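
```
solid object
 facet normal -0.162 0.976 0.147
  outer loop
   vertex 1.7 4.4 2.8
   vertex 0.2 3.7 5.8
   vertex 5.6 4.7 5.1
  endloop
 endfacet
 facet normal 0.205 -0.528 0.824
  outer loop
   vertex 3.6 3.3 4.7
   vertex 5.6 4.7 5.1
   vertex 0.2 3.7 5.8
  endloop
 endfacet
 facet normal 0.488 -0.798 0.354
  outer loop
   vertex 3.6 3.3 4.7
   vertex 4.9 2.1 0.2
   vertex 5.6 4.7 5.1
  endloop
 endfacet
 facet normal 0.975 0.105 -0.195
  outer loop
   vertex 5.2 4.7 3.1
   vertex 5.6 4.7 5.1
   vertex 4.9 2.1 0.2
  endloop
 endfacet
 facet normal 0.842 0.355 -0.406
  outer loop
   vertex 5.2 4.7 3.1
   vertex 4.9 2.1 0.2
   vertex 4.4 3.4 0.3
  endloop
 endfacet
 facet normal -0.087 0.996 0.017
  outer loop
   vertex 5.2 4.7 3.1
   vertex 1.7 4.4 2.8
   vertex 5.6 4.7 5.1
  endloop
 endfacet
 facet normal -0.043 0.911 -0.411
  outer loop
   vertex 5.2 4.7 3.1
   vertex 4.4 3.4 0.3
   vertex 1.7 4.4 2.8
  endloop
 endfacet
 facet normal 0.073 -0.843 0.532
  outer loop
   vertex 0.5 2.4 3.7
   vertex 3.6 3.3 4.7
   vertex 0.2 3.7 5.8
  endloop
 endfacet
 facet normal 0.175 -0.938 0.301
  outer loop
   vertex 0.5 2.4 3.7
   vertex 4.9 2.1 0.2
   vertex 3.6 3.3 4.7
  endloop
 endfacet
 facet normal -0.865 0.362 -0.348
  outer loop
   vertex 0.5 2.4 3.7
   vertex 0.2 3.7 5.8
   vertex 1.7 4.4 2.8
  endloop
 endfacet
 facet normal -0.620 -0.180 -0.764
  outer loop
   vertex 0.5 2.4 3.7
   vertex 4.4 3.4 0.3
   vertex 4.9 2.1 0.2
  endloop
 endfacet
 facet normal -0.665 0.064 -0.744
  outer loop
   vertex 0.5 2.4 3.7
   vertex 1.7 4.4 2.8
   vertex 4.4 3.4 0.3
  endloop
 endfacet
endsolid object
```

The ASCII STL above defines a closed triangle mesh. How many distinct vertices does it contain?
8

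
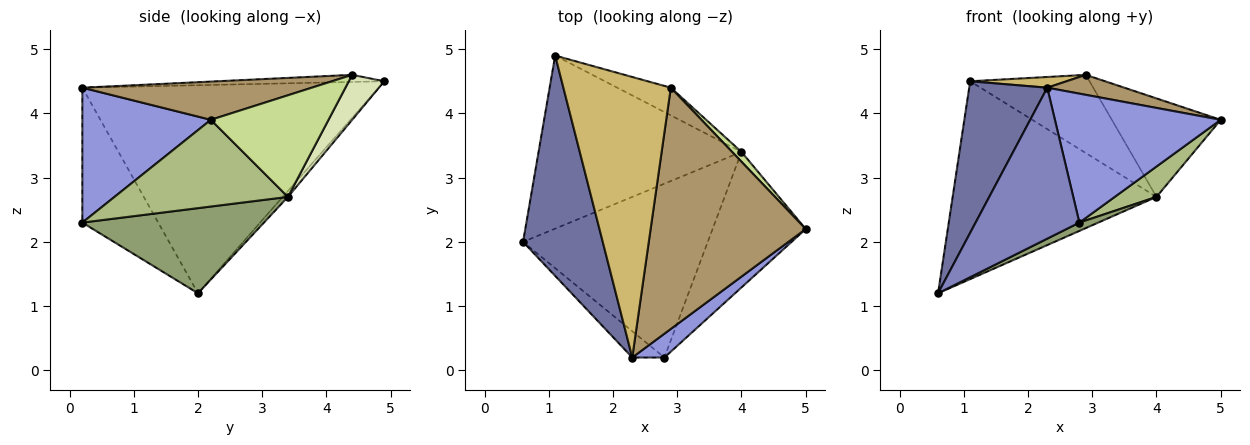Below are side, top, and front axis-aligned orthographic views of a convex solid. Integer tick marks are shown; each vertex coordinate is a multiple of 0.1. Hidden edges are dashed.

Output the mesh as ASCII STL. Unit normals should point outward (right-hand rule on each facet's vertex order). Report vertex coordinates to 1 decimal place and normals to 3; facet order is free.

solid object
 facet normal -0.907 -0.239 0.347
  outer loop
   vertex 2.3 0.2 4.4
   vertex 1.1 4.9 4.5
   vertex 0.6 2.0 1.2
  endloop
 endfacet
 facet normal -0.584 -0.799 -0.139
  outer loop
   vertex 2.3 0.2 4.4
   vertex 0.6 2.0 1.2
   vertex 2.8 0.2 2.3
  endloop
 endfacet
 facet normal 0.606 -0.782 0.144
  outer loop
   vertex 2.3 0.2 4.4
   vertex 2.8 0.2 2.3
   vertex 5.0 2.2 3.9
  endloop
 endfacet
 facet normal -0.019 0.752 -0.658
  outer loop
   vertex 4.0 3.4 2.7
   vertex 0.6 2.0 1.2
   vertex 1.1 4.9 4.5
  endloop
 endfacet
 facet normal 0.418 -0.043 -0.907
  outer loop
   vertex 4.0 3.4 2.7
   vertex 2.8 0.2 2.3
   vertex 0.6 2.0 1.2
  endloop
 endfacet
 facet normal 0.672 -0.162 -0.722
  outer loop
   vertex 4.0 3.4 2.7
   vertex 5.0 2.2 3.9
   vertex 2.8 0.2 2.3
  endloop
 endfacet
 facet normal 0.732 0.678 0.067
  outer loop
   vertex 2.9 4.4 4.6
   vertex 5.0 2.2 3.9
   vertex 4.0 3.4 2.7
  endloop
 endfacet
 facet normal 0.270 0.908 -0.321
  outer loop
   vertex 2.9 4.4 4.6
   vertex 4.0 3.4 2.7
   vertex 1.1 4.9 4.5
  endloop
 endfacet
 facet normal 0.239 -0.080 0.968
  outer loop
   vertex 2.9 4.4 4.6
   vertex 2.3 0.2 4.4
   vertex 5.0 2.2 3.9
  endloop
 endfacet
 facet normal -0.066 -0.038 0.997
  outer loop
   vertex 2.9 4.4 4.6
   vertex 1.1 4.9 4.5
   vertex 2.3 0.2 4.4
  endloop
 endfacet
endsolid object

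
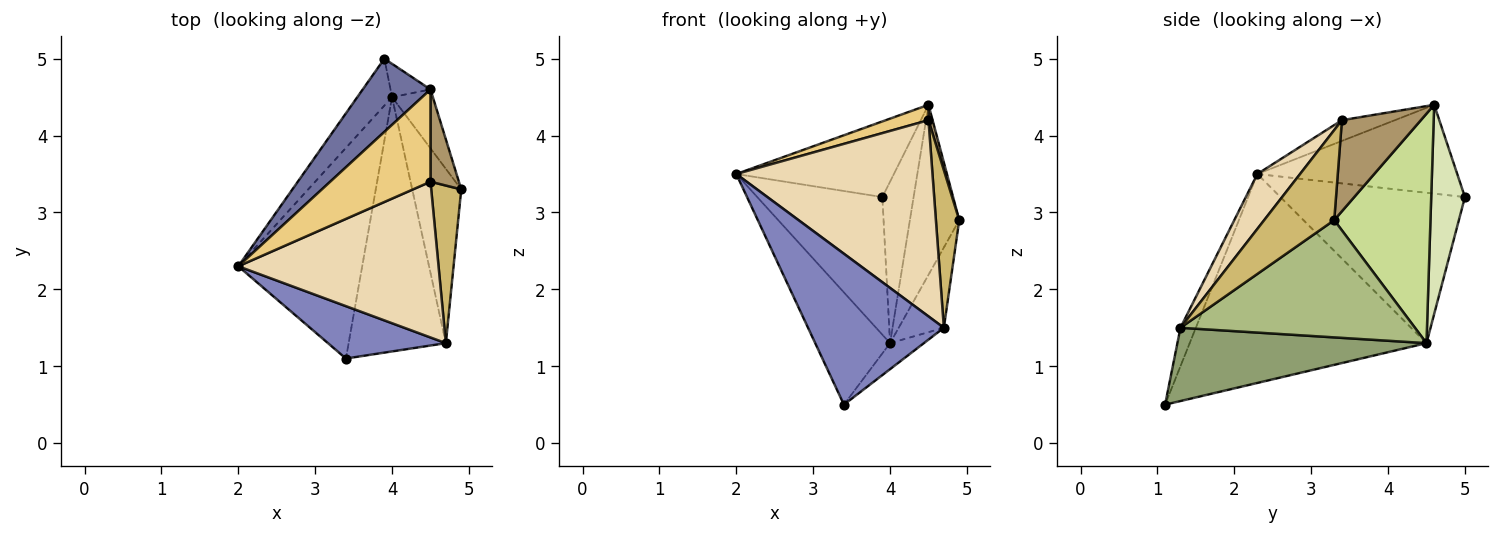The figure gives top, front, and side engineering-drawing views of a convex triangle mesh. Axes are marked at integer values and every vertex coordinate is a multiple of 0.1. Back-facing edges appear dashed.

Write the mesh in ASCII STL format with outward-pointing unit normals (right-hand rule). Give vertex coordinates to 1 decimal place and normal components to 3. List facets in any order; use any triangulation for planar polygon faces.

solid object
 facet normal -0.674 0.531 0.514
  outer loop
   vertex 4.5 4.6 4.4
   vertex 3.9 5.0 3.2
   vertex 2.0 2.3 3.5
  endloop
 endfacet
 facet normal -0.106 -0.939 0.326
  outer loop
   vertex 4.7 1.3 1.5
   vertex 2.0 2.3 3.5
   vertex 3.4 1.1 0.5
  endloop
 endfacet
 facet normal -0.813 0.551 -0.188
  outer loop
   vertex 4.0 4.5 1.3
   vertex 2.0 2.3 3.5
   vertex 3.9 5.0 3.2
  endloop
 endfacet
 facet normal -0.830 0.262 -0.492
  outer loop
   vertex 4.0 4.5 1.3
   vertex 3.4 1.1 0.5
   vertex 2.0 2.3 3.5
  endloop
 endfacet
 facet normal 0.600 0.081 -0.796
  outer loop
   vertex 4.0 4.5 1.3
   vertex 4.7 1.3 1.5
   vertex 3.4 1.1 0.5
  endloop
 endfacet
 facet normal 0.908 0.175 -0.380
  outer loop
   vertex 4.0 4.5 1.3
   vertex 4.9 3.3 2.9
   vertex 4.7 1.3 1.5
  endloop
 endfacet
 facet normal 0.879 0.451 -0.156
  outer loop
   vertex 4.0 4.5 1.3
   vertex 4.5 4.6 4.4
   vertex 4.9 3.3 2.9
  endloop
 endfacet
 facet normal 0.726 0.673 -0.139
  outer loop
   vertex 4.0 4.5 1.3
   vertex 3.9 5.0 3.2
   vertex 4.5 4.6 4.4
  endloop
 endfacet
 facet normal 0.954 -0.050 0.297
  outer loop
   vertex 4.5 3.4 4.2
   vertex 4.9 3.3 2.9
   vertex 4.5 4.6 4.4
  endloop
 endfacet
 facet normal 0.905 -0.302 0.302
  outer loop
   vertex 4.5 3.4 4.2
   vertex 4.7 1.3 1.5
   vertex 4.9 3.3 2.9
  endloop
 endfacet
 facet normal -0.200 -0.161 0.967
  outer loop
   vertex 4.5 3.4 4.2
   vertex 4.5 4.6 4.4
   vertex 2.0 2.3 3.5
  endloop
 endfacet
 facet normal 0.168 -0.772 0.613
  outer loop
   vertex 4.5 3.4 4.2
   vertex 2.0 2.3 3.5
   vertex 4.7 1.3 1.5
  endloop
 endfacet
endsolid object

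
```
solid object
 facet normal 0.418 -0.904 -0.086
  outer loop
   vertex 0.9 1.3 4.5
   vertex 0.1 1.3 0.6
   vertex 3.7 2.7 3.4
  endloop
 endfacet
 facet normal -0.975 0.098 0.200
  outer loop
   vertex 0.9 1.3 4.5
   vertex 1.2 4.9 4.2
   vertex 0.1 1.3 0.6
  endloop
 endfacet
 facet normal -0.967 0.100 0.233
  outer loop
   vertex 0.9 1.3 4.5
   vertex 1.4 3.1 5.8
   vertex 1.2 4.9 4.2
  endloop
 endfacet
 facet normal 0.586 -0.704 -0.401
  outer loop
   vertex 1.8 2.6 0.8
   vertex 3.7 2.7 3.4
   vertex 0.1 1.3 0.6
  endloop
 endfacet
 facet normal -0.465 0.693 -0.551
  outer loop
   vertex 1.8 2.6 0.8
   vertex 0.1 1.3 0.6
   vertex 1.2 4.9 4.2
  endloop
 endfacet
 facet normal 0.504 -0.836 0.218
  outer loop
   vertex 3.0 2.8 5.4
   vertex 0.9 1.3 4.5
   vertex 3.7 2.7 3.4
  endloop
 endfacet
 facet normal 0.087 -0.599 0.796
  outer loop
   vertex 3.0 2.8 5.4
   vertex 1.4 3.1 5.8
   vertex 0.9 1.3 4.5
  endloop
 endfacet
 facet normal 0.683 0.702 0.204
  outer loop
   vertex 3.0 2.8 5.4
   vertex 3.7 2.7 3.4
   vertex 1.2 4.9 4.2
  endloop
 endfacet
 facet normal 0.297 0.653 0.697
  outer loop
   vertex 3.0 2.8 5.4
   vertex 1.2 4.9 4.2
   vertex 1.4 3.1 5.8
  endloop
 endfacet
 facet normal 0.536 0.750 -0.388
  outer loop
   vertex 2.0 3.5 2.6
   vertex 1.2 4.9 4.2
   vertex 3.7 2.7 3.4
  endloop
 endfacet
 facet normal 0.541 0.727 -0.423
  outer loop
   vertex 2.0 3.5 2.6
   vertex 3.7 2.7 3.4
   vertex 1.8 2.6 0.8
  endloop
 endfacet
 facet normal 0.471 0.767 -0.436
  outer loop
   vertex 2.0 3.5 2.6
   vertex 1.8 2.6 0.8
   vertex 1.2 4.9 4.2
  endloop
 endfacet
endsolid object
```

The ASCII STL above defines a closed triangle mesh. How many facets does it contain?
12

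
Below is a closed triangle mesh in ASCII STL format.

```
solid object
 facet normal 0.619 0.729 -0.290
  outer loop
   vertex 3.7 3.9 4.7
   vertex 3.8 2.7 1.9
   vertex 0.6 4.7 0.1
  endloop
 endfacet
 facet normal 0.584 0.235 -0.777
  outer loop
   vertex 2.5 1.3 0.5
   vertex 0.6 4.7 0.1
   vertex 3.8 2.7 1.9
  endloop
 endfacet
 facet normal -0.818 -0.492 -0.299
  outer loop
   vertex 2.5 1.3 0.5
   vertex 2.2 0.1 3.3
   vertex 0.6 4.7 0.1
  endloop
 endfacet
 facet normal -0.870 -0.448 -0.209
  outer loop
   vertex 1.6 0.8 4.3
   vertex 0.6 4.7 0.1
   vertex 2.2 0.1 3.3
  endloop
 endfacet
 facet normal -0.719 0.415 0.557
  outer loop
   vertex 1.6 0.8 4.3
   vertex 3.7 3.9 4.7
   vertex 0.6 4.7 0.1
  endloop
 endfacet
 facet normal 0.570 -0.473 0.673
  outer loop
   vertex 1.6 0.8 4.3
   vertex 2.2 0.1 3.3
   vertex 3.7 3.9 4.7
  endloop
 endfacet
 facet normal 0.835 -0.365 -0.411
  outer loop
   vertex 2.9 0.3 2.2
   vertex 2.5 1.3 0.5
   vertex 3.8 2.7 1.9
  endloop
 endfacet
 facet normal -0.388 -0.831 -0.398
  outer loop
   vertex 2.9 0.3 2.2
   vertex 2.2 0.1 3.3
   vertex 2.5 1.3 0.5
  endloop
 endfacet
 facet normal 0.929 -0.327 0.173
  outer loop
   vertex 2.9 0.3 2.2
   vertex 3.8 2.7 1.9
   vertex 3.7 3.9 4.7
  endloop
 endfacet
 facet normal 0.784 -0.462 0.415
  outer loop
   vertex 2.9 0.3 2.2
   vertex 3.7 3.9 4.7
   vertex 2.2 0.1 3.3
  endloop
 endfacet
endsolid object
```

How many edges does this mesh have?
15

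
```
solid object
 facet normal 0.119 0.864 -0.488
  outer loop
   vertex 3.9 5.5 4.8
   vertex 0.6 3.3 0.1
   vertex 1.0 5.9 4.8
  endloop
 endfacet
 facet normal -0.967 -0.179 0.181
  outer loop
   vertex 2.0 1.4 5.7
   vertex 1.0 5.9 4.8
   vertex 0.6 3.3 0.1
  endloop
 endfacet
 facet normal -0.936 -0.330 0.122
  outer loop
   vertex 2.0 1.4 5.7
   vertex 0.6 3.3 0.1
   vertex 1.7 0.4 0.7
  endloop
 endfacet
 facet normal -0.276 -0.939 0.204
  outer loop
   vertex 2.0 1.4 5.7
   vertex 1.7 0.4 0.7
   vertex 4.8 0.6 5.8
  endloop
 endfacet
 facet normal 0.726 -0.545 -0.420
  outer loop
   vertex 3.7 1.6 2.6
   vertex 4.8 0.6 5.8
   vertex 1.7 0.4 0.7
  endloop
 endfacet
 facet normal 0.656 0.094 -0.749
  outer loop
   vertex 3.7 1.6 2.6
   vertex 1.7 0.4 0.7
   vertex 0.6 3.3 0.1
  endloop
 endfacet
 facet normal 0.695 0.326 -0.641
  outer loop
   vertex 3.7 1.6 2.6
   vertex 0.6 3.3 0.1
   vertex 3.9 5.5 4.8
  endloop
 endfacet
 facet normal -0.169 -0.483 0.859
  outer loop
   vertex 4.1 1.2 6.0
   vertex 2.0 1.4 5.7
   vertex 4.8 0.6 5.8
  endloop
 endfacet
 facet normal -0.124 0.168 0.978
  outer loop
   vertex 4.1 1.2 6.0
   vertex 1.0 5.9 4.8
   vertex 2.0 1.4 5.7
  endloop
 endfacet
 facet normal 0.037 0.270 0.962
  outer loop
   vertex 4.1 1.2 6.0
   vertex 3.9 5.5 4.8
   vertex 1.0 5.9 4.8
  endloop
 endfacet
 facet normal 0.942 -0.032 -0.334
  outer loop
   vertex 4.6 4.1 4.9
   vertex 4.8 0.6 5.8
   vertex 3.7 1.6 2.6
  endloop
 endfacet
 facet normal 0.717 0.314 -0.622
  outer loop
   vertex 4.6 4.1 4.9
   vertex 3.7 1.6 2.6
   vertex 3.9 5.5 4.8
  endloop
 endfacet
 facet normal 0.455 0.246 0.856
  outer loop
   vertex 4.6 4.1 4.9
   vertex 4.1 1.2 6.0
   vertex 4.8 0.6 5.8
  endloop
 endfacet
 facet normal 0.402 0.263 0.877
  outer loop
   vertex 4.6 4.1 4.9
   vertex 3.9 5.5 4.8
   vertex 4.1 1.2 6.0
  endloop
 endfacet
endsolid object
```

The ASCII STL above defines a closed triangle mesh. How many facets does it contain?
14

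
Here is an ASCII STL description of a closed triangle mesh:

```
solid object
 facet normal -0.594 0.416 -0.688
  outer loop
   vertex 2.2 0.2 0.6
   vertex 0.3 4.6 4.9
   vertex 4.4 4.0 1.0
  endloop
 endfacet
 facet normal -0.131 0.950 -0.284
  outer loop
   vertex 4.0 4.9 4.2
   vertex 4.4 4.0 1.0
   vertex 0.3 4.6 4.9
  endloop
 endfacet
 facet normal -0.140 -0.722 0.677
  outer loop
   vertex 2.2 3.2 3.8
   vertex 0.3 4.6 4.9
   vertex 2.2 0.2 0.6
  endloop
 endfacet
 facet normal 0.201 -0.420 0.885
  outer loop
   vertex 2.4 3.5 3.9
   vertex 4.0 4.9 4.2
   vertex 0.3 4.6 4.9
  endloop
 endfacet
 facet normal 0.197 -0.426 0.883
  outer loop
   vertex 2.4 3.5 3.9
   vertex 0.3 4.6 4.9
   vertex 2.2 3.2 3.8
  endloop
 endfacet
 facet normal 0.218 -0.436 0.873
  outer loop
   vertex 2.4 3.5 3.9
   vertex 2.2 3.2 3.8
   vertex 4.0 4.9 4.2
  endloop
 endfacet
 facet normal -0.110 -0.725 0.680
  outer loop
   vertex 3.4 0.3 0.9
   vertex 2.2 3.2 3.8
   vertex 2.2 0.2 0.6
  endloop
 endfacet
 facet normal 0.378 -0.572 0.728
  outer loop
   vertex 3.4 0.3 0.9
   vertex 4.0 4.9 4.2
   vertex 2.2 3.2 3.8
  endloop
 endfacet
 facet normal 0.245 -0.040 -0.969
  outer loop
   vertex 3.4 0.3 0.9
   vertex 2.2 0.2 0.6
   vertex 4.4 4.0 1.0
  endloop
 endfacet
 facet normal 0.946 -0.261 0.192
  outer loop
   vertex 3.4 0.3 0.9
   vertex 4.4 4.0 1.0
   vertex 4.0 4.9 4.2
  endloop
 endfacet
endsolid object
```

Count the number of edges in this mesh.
15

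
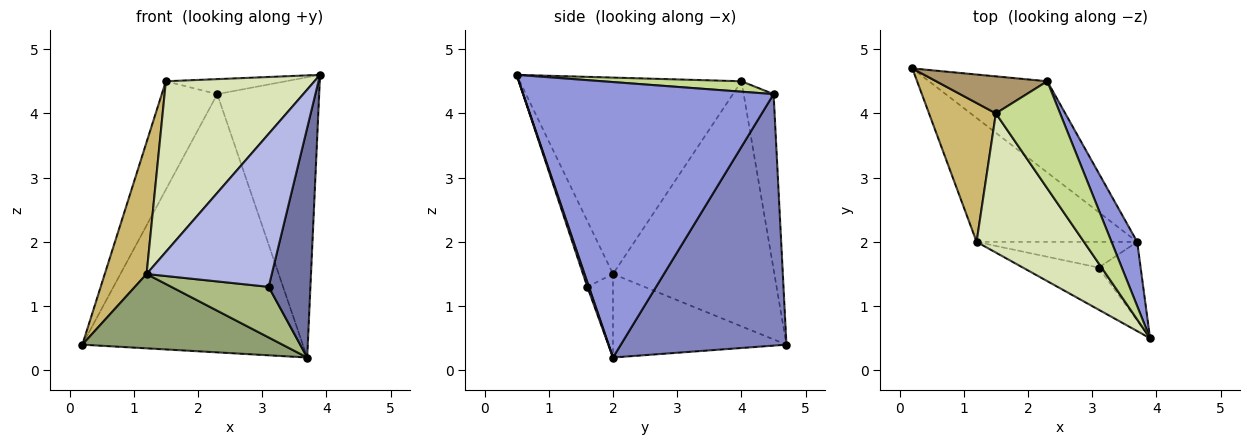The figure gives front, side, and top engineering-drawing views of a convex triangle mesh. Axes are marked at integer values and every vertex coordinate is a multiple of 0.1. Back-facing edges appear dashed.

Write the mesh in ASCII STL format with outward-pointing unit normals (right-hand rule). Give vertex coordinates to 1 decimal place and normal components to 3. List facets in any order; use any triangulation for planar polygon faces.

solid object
 facet normal 0.036 -0.945 -0.324
  outer loop
   vertex 3.1 1.6 1.3
   vertex 3.7 2.0 0.2
   vertex 3.9 0.5 4.6
  endloop
 endfacet
 facet normal 0.578 0.769 -0.272
  outer loop
   vertex 2.3 4.5 4.3
   vertex 3.7 2.0 0.2
   vertex 0.2 4.7 0.4
  endloop
 endfacet
 facet normal 0.923 0.376 0.086
  outer loop
   vertex 2.3 4.5 4.3
   vertex 3.9 0.5 4.6
   vertex 3.7 2.0 0.2
  endloop
 endfacet
 facet normal -0.225 -0.939 -0.259
  outer loop
   vertex 1.2 2.0 1.5
   vertex 3.1 1.6 1.3
   vertex 3.9 0.5 4.6
  endloop
 endfacet
 facet normal -0.407 -0.470 -0.783
  outer loop
   vertex 1.2 2.0 1.5
   vertex 0.2 4.7 0.4
   vertex 3.7 2.0 0.2
  endloop
 endfacet
 facet normal -0.229 -0.868 -0.441
  outer loop
   vertex 1.2 2.0 1.5
   vertex 3.7 2.0 0.2
   vertex 3.1 1.6 1.3
  endloop
 endfacet
 facet normal 0.159 0.137 0.978
  outer loop
   vertex 1.5 4.0 4.5
   vertex 3.9 0.5 4.6
   vertex 2.3 4.5 4.3
  endloop
 endfacet
 facet normal -0.756 -0.507 0.414
  outer loop
   vertex 1.5 4.0 4.5
   vertex 1.2 2.0 1.5
   vertex 3.9 0.5 4.6
  endloop
 endfacet
 facet normal -0.455 0.843 0.288
  outer loop
   vertex 1.5 4.0 4.5
   vertex 2.3 4.5 4.3
   vertex 0.2 4.7 0.4
  endloop
 endfacet
 facet normal -0.936 -0.243 0.255
  outer loop
   vertex 1.5 4.0 4.5
   vertex 0.2 4.7 0.4
   vertex 1.2 2.0 1.5
  endloop
 endfacet
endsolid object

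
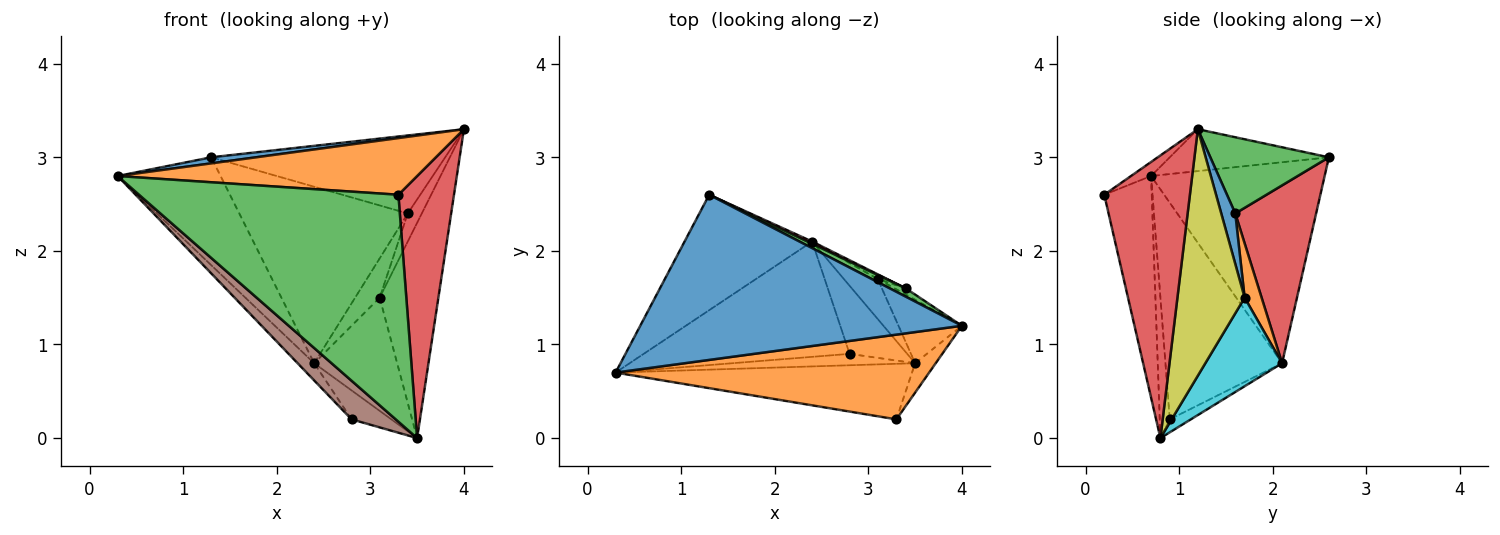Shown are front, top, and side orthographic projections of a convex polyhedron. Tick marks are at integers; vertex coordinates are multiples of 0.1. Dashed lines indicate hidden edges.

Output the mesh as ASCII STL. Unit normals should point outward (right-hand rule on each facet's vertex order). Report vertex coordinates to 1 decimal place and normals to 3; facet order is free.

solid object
 facet normal -0.129 -0.036 0.991
  outer loop
   vertex 1.3 2.6 3.0
   vertex 0.3 0.7 2.8
   vertex 4.0 1.2 3.3
  endloop
 endfacet
 facet normal -0.037 -0.555 0.831
  outer loop
   vertex 3.3 0.2 2.6
   vertex 4.0 1.2 3.3
   vertex 0.3 0.7 2.8
  endloop
 endfacet
 facet normal -0.175 -0.956 -0.234
  outer loop
   vertex 3.3 0.2 2.6
   vertex 0.3 0.7 2.8
   vertex 3.5 0.8 0.0
  endloop
 endfacet
 facet normal 0.837 -0.543 -0.061
  outer loop
   vertex 3.3 0.2 2.6
   vertex 3.5 0.8 0.0
   vertex 4.0 1.2 3.3
  endloop
 endfacet
 facet normal -0.755 0.448 -0.479
  outer loop
   vertex 2.4 2.1 0.8
   vertex 0.3 0.7 2.8
   vertex 1.3 2.6 3.0
  endloop
 endfacet
 facet normal -0.213 -0.937 -0.277
  outer loop
   vertex 2.8 0.9 0.2
   vertex 3.5 0.8 0.0
   vertex 0.3 0.7 2.8
  endloop
 endfacet
 facet normal -0.721 0.102 -0.685
  outer loop
   vertex 2.8 0.9 0.2
   vertex 0.3 0.7 2.8
   vertex 2.4 2.1 0.8
  endloop
 endfacet
 facet normal -0.203 0.383 -0.901
  outer loop
   vertex 2.8 0.9 0.2
   vertex 2.4 2.1 0.8
   vertex 3.5 0.8 0.0
  endloop
 endfacet
 facet normal 0.739 0.646 -0.190
  outer loop
   vertex 3.1 1.7 1.5
   vertex 4.0 1.2 3.3
   vertex 3.5 0.8 0.0
  endloop
 endfacet
 facet normal 0.657 0.711 -0.251
  outer loop
   vertex 3.1 1.7 1.5
   vertex 3.5 0.8 0.0
   vertex 2.4 2.1 0.8
  endloop
 endfacet
 facet normal 0.699 0.699 -0.155
  outer loop
   vertex 3.4 1.6 2.4
   vertex 4.0 1.2 3.3
   vertex 3.1 1.7 1.5
  endloop
 endfacet
 facet normal 0.565 0.819 -0.097
  outer loop
   vertex 3.4 1.6 2.4
   vertex 3.1 1.7 1.5
   vertex 2.4 2.1 0.8
  endloop
 endfacet
 facet normal 0.450 0.888 0.095
  outer loop
   vertex 3.4 1.6 2.4
   vertex 1.3 2.6 3.0
   vertex 4.0 1.2 3.3
  endloop
 endfacet
 facet normal 0.433 0.902 0.011
  outer loop
   vertex 3.4 1.6 2.4
   vertex 2.4 2.1 0.8
   vertex 1.3 2.6 3.0
  endloop
 endfacet
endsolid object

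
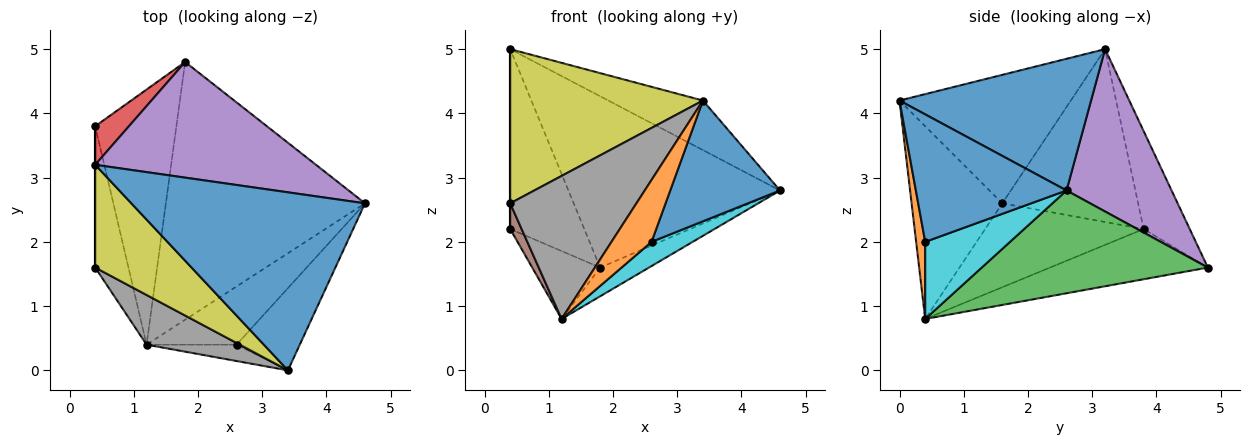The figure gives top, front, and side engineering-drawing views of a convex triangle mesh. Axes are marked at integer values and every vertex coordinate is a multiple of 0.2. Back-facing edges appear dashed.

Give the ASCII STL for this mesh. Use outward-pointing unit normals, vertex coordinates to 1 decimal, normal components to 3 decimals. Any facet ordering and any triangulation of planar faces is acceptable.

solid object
 facet normal 0.477 0.236 0.847
  outer loop
   vertex 3.4 0.0 4.2
   vertex 4.6 2.6 2.8
   vertex 0.4 3.2 5.0
  endloop
 endfacet
 facet normal -0.513 0.221 -0.829
  outer loop
   vertex 1.8 4.8 1.6
   vertex 1.2 0.4 0.8
   vertex 0.4 3.8 2.2
  endloop
 endfacet
 facet normal 0.456 0.099 -0.884
  outer loop
   vertex 1.8 4.8 1.6
   vertex 4.6 2.6 2.8
   vertex 1.2 0.4 0.8
  endloop
 endfacet
 facet normal -0.520 0.835 0.179
  outer loop
   vertex 1.8 4.8 1.6
   vertex 0.4 3.8 2.2
   vertex 0.4 3.2 5.0
  endloop
 endfacet
 facet normal 0.381 0.766 0.517
  outer loop
   vertex 1.8 4.8 1.6
   vertex 0.4 3.2 5.0
   vertex 4.6 2.6 2.8
  endloop
 endfacet
 facet normal -0.928 -0.067 -0.368
  outer loop
   vertex 0.4 1.6 2.6
   vertex 0.4 3.8 2.2
   vertex 1.2 0.4 0.8
  endloop
 endfacet
 facet normal -1.000 0.000 0.000
  outer loop
   vertex 0.4 1.6 2.6
   vertex 0.4 3.2 5.0
   vertex 0.4 3.8 2.2
  endloop
 endfacet
 facet normal -0.562 -0.782 0.271
  outer loop
   vertex 0.4 1.6 2.6
   vertex 1.2 0.4 0.8
   vertex 3.4 0.0 4.2
  endloop
 endfacet
 facet normal -0.595 -0.669 0.446
  outer loop
   vertex 0.4 1.6 2.6
   vertex 3.4 0.0 4.2
   vertex 0.4 3.2 5.0
  endloop
 endfacet
 facet normal 0.621 -0.301 -0.724
  outer loop
   vertex 2.6 0.4 2.0
   vertex 1.2 0.4 0.8
   vertex 4.6 2.6 2.8
  endloop
 endfacet
 facet normal 0.750 -0.547 -0.372
  outer loop
   vertex 2.6 0.4 2.0
   vertex 4.6 2.6 2.8
   vertex 3.4 0.0 4.2
  endloop
 endfacet
 facet normal 0.214 -0.944 -0.249
  outer loop
   vertex 2.6 0.4 2.0
   vertex 3.4 0.0 4.2
   vertex 1.2 0.4 0.8
  endloop
 endfacet
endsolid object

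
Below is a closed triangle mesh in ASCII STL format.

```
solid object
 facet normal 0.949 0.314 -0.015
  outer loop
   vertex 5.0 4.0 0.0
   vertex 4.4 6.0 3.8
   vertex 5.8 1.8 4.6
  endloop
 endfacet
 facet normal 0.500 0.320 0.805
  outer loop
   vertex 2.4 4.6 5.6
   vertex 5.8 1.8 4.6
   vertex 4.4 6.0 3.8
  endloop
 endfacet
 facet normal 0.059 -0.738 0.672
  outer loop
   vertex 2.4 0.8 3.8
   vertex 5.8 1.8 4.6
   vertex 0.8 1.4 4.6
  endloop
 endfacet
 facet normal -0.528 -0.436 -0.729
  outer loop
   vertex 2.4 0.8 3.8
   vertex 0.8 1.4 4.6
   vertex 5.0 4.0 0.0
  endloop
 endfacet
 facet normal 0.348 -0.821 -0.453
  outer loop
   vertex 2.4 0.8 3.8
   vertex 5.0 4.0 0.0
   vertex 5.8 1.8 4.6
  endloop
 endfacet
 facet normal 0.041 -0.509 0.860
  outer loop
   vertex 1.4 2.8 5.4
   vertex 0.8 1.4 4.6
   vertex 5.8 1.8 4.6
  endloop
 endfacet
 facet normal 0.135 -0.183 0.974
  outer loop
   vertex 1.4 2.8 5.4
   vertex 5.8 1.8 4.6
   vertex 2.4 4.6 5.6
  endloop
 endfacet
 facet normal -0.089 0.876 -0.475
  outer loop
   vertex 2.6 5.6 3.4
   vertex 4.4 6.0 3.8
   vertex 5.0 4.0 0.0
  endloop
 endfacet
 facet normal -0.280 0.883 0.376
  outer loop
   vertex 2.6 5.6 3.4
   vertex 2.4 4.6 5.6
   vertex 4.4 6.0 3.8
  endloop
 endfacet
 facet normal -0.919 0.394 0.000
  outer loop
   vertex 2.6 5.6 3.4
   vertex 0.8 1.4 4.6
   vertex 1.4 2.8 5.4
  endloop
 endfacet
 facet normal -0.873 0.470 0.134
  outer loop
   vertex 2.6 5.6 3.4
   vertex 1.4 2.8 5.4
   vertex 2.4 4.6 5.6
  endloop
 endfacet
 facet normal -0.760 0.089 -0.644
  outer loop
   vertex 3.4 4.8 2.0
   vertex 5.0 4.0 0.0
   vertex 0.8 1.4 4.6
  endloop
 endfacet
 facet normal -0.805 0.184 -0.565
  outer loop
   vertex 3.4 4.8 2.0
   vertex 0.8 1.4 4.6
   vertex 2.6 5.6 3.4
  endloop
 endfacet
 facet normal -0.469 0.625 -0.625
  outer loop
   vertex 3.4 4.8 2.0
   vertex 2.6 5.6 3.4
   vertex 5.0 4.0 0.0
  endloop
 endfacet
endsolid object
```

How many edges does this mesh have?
21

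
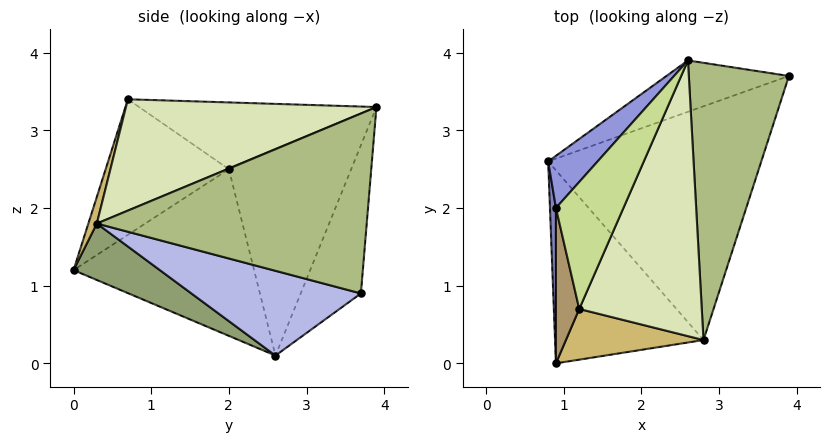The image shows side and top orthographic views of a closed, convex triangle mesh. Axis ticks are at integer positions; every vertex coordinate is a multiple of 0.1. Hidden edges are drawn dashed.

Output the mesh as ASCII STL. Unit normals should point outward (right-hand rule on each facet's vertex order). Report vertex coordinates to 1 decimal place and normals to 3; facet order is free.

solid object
 facet normal -0.273 0.935 -0.226
  outer loop
   vertex 2.6 3.9 3.3
   vertex 3.9 3.7 0.9
   vertex 0.8 2.6 0.1
  endloop
 endfacet
 facet normal -0.999 -0.023 0.036
  outer loop
   vertex 0.9 2.0 2.5
   vertex 0.8 2.6 0.1
   vertex 0.9 0.0 1.2
  endloop
 endfacet
 facet normal -0.770 0.611 0.185
  outer loop
   vertex 0.9 2.0 2.5
   vertex 2.6 3.9 3.3
   vertex 0.8 2.6 0.1
  endloop
 endfacet
 facet normal 0.347 -0.343 -0.873
  outer loop
   vertex 2.8 0.3 1.8
   vertex 0.8 2.6 0.1
   vertex 3.9 3.7 0.9
  endloop
 endfacet
 facet normal 0.332 -0.357 -0.873
  outer loop
   vertex 2.8 0.3 1.8
   vertex 0.9 0.0 1.2
   vertex 0.8 2.6 0.1
  endloop
 endfacet
 facet normal 0.864 -0.152 0.481
  outer loop
   vertex 2.8 0.3 1.8
   vertex 3.9 3.7 0.9
   vertex 2.6 3.9 3.3
  endloop
 endfacet
 facet normal -0.668 0.313 0.675
  outer loop
   vertex 1.2 0.7 3.4
   vertex 2.6 3.9 3.3
   vertex 0.9 2.0 2.5
  endloop
 endfacet
 facet normal 0.649 -0.262 0.714
  outer loop
   vertex 1.2 0.7 3.4
   vertex 2.8 0.3 1.8
   vertex 2.6 3.9 3.3
  endloop
 endfacet
 facet normal -0.980 -0.109 0.168
  outer loop
   vertex 1.2 0.7 3.4
   vertex 0.9 2.0 2.5
   vertex 0.9 0.0 1.2
  endloop
 endfacet
 facet normal 0.057 -0.954 0.296
  outer loop
   vertex 1.2 0.7 3.4
   vertex 0.9 0.0 1.2
   vertex 2.8 0.3 1.8
  endloop
 endfacet
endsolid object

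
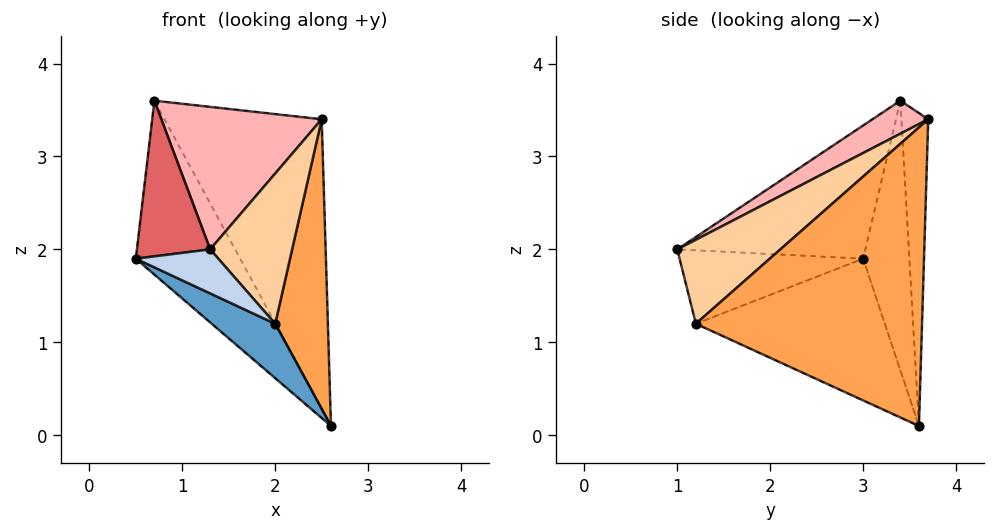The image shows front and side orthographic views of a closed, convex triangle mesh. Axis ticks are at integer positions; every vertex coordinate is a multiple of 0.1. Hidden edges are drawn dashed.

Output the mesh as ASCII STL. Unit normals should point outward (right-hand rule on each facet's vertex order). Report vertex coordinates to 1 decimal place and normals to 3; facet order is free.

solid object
 facet normal -0.603 -0.203 -0.771
  outer loop
   vertex 2.0 1.2 1.2
   vertex 0.5 3.0 1.9
   vertex 2.6 3.6 0.1
  endloop
 endfacet
 facet normal -0.678 -0.305 -0.669
  outer loop
   vertex 2.0 1.2 1.2
   vertex 1.3 1.0 2.0
   vertex 0.5 3.0 1.9
  endloop
 endfacet
 facet normal 0.973 -0.227 0.036
  outer loop
   vertex 2.0 1.2 1.2
   vertex 2.6 3.6 0.1
   vertex 2.5 3.7 3.4
  endloop
 endfacet
 facet normal 0.692 -0.550 0.468
  outer loop
   vertex 2.0 1.2 1.2
   vertex 2.5 3.7 3.4
   vertex 1.3 1.0 2.0
  endloop
 endfacet
 facet normal -0.399 0.902 -0.165
  outer loop
   vertex 0.7 3.4 3.6
   vertex 2.6 3.6 0.1
   vertex 0.5 3.0 1.9
  endloop
 endfacet
 facet normal -0.168 0.985 -0.035
  outer loop
   vertex 0.7 3.4 3.6
   vertex 2.5 3.7 3.4
   vertex 2.6 3.6 0.1
  endloop
 endfacet
 facet normal -0.915 -0.356 0.191
  outer loop
   vertex 0.7 3.4 3.6
   vertex 0.5 3.0 1.9
   vertex 1.3 1.0 2.0
  endloop
 endfacet
 facet normal 0.179 -0.514 0.839
  outer loop
   vertex 0.7 3.4 3.6
   vertex 1.3 1.0 2.0
   vertex 2.5 3.7 3.4
  endloop
 endfacet
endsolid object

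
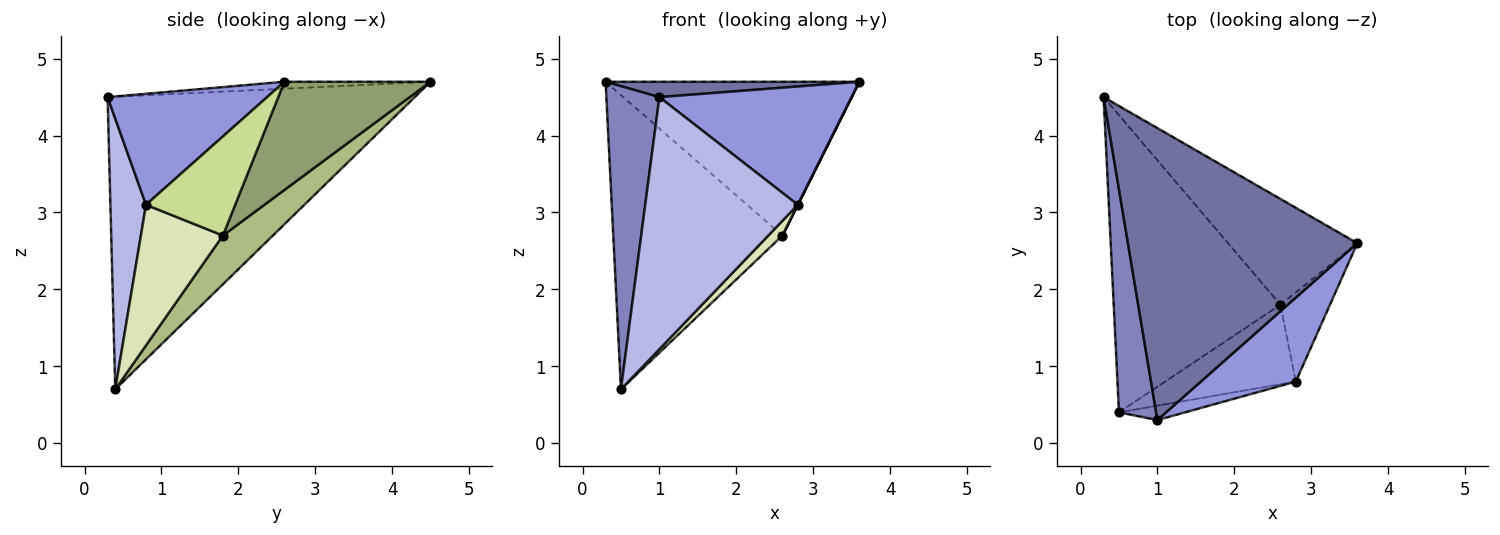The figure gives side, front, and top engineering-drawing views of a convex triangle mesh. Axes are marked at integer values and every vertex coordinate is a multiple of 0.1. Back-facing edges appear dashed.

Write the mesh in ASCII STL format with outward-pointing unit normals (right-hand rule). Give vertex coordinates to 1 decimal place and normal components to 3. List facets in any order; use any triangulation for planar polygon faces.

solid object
 facet normal -0.030 -0.053 0.998
  outer loop
   vertex 1.0 0.3 4.5
   vertex 3.6 2.6 4.7
   vertex 0.3 4.5 4.7
  endloop
 endfacet
 facet normal -0.978 -0.169 0.124
  outer loop
   vertex 1.0 0.3 4.5
   vertex 0.3 4.5 4.7
   vertex 0.5 0.4 0.7
  endloop
 endfacet
 facet normal 0.560 -0.675 0.479
  outer loop
   vertex 2.8 0.8 3.1
   vertex 3.6 2.6 4.7
   vertex 1.0 0.3 4.5
  endloop
 endfacet
 facet normal 0.227 -0.972 -0.055
  outer loop
   vertex 2.8 0.8 3.1
   vertex 1.0 0.3 4.5
   vertex 0.5 0.4 0.7
  endloop
 endfacet
 facet normal 0.429 0.744 -0.512
  outer loop
   vertex 2.6 1.8 2.7
   vertex 0.3 4.5 4.7
   vertex 3.6 2.6 4.7
  endloop
 endfacet
 facet normal 0.204 0.689 -0.696
  outer loop
   vertex 2.6 1.8 2.7
   vertex 0.5 0.4 0.7
   vertex 0.3 4.5 4.7
  endloop
 endfacet
 facet normal 0.894 0.000 -0.447
  outer loop
   vertex 2.6 1.8 2.7
   vertex 3.6 2.6 4.7
   vertex 2.8 0.8 3.1
  endloop
 endfacet
 facet normal 0.727 -0.125 -0.676
  outer loop
   vertex 2.6 1.8 2.7
   vertex 2.8 0.8 3.1
   vertex 0.5 0.4 0.7
  endloop
 endfacet
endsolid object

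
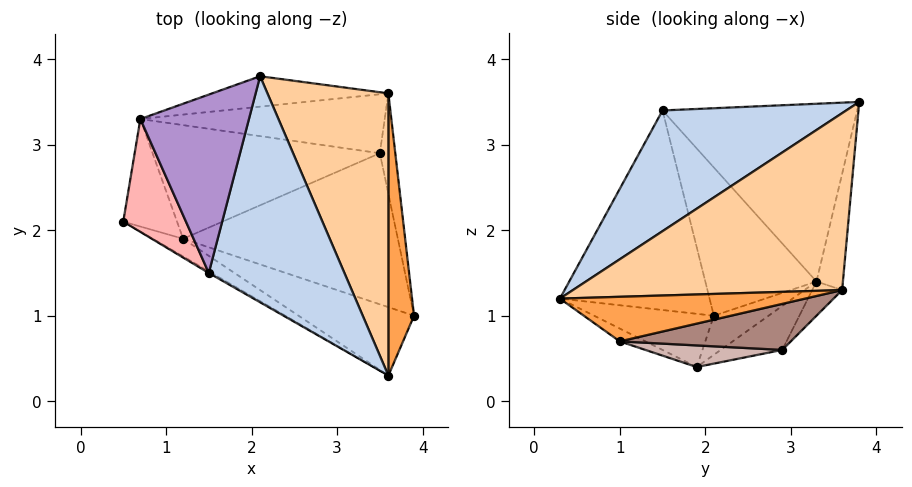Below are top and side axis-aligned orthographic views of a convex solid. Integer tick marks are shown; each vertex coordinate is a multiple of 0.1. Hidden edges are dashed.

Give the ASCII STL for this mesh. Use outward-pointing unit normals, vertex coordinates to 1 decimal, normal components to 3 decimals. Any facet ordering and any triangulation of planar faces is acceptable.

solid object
 facet normal -0.502 -0.865 -0.007
  outer loop
   vertex 1.5 1.5 3.4
   vertex 0.5 2.1 1.0
   vertex 3.6 0.3 1.2
  endloop
 endfacet
 facet normal 0.651 -0.202 0.732
  outer loop
   vertex 1.5 1.5 3.4
   vertex 3.6 0.3 1.2
   vertex 2.1 3.8 3.5
  endloop
 endfacet
 facet normal 0.867 -0.015 0.499
  outer loop
   vertex 3.6 3.6 1.3
   vertex 3.6 0.3 1.2
   vertex 3.9 1.0 0.7
  endloop
 endfacet
 facet normal 0.825 -0.017 0.564
  outer loop
   vertex 3.6 3.6 1.3
   vertex 2.1 3.8 3.5
   vertex 3.6 0.3 1.2
  endloop
 endfacet
 facet normal -0.471 -0.840 -0.269
  outer loop
   vertex 1.2 1.9 0.4
   vertex 3.6 0.3 1.2
   vertex 0.5 2.1 1.0
  endloop
 endfacet
 facet normal -0.092 -0.552 -0.829
  outer loop
   vertex 1.2 1.9 0.4
   vertex 3.9 1.0 0.7
   vertex 3.6 0.3 1.2
  endloop
 endfacet
 facet normal -0.107 0.981 -0.162
  outer loop
   vertex 0.7 3.3 1.4
   vertex 2.1 3.8 3.5
   vertex 3.6 3.6 1.3
  endloop
 endfacet
 facet normal -0.921 0.024 0.390
  outer loop
   vertex 0.7 3.3 1.4
   vertex 0.5 2.1 1.0
   vertex 1.5 1.5 3.4
  endloop
 endfacet
 facet normal -0.837 0.196 0.511
  outer loop
   vertex 0.7 3.3 1.4
   vertex 1.5 1.5 3.4
   vertex 2.1 3.8 3.5
  endloop
 endfacet
 facet normal -0.552 0.345 -0.759
  outer loop
   vertex 0.7 3.3 1.4
   vertex 1.2 1.9 0.4
   vertex 0.5 2.1 1.0
  endloop
 endfacet
 facet normal 0.933 0.180 -0.313
  outer loop
   vertex 3.5 2.9 0.6
   vertex 3.6 3.6 1.3
   vertex 3.9 1.0 0.7
  endloop
 endfacet
 facet normal 0.100 -0.031 -0.994
  outer loop
   vertex 3.5 2.9 0.6
   vertex 3.9 1.0 0.7
   vertex 1.2 1.9 0.4
  endloop
 endfacet
 facet normal -0.098 0.711 -0.697
  outer loop
   vertex 3.5 2.9 0.6
   vertex 0.7 3.3 1.4
   vertex 3.6 3.6 1.3
  endloop
 endfacet
 facet normal -0.161 0.535 -0.829
  outer loop
   vertex 3.5 2.9 0.6
   vertex 1.2 1.9 0.4
   vertex 0.7 3.3 1.4
  endloop
 endfacet
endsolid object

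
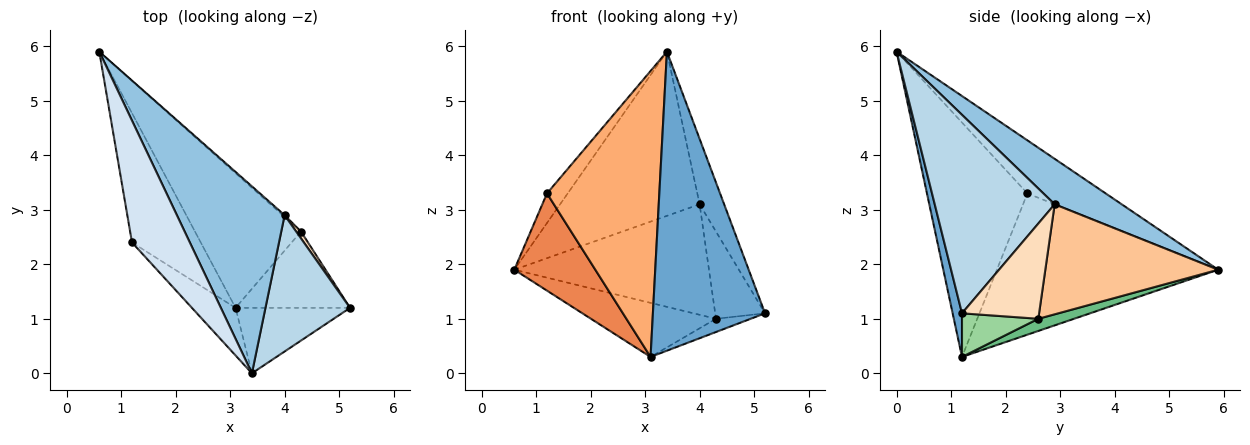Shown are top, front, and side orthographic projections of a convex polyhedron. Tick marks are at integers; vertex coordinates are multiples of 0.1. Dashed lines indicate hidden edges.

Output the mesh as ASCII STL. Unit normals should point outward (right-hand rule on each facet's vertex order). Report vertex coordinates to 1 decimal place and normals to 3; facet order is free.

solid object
 facet normal 0.081 -0.974 -0.213
  outer loop
   vertex 3.1 1.2 0.3
   vertex 5.2 1.2 1.1
   vertex 3.4 0.0 5.9
  endloop
 endfacet
 facet normal 0.302 0.629 0.716
  outer loop
   vertex 4.0 2.9 3.1
   vertex 0.6 5.9 1.9
   vertex 3.4 0.0 5.9
  endloop
 endfacet
 facet normal 0.904 0.185 0.385
  outer loop
   vertex 4.0 2.9 3.1
   vertex 3.4 0.0 5.9
   vertex 5.2 1.2 1.1
  endloop
 endfacet
 facet normal -0.665 0.176 0.726
  outer loop
   vertex 1.2 2.4 3.3
   vertex 3.4 0.0 5.9
   vertex 0.6 5.9 1.9
  endloop
 endfacet
 facet normal -0.854 -0.313 -0.416
  outer loop
   vertex 1.2 2.4 3.3
   vertex 0.6 5.9 1.9
   vertex 3.1 1.2 0.3
  endloop
 endfacet
 facet normal -0.662 -0.740 -0.123
  outer loop
   vertex 1.2 2.4 3.3
   vertex 3.1 1.2 0.3
   vertex 3.4 0.0 5.9
  endloop
 endfacet
 facet normal 0.664 0.748 -0.012
  outer loop
   vertex 4.3 2.6 1.0
   vertex 0.6 5.9 1.9
   vertex 4.0 2.9 3.1
  endloop
 endfacet
 facet normal 0.839 0.542 0.042
  outer loop
   vertex 4.3 2.6 1.0
   vertex 4.0 2.9 3.1
   vertex 5.2 1.2 1.1
  endloop
 endfacet
 facet normal 0.106 0.371 -0.923
  outer loop
   vertex 4.3 2.6 1.0
   vertex 3.1 1.2 0.3
   vertex 0.6 5.9 1.9
  endloop
 endfacet
 facet normal 0.351 0.160 -0.922
  outer loop
   vertex 4.3 2.6 1.0
   vertex 5.2 1.2 1.1
   vertex 3.1 1.2 0.3
  endloop
 endfacet
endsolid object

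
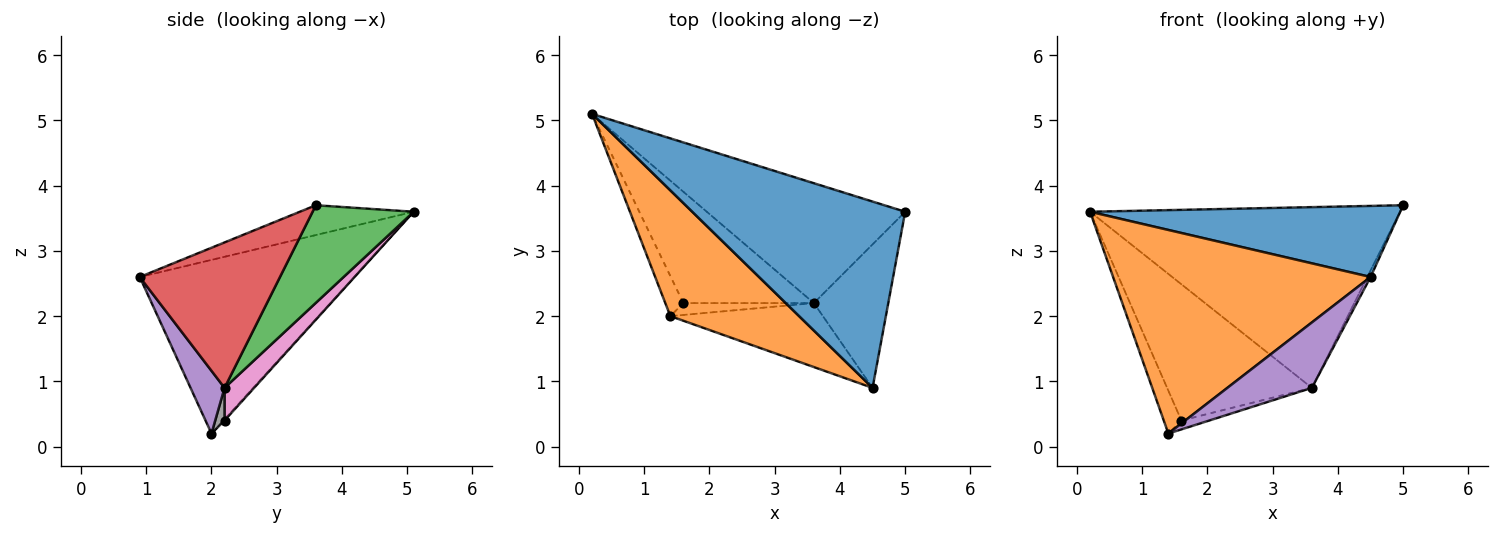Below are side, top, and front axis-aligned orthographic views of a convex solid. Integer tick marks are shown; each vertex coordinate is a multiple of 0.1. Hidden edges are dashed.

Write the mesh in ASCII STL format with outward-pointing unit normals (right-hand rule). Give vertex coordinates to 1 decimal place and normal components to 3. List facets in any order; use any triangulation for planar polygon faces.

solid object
 facet normal -0.130 -0.353 0.926
  outer loop
   vertex 4.5 0.9 2.6
   vertex 5.0 3.6 3.7
   vertex 0.2 5.1 3.6
  endloop
 endfacet
 facet normal -0.578 -0.694 0.429
  outer loop
   vertex 1.4 2.0 0.2
   vertex 4.5 0.9 2.6
   vertex 0.2 5.1 3.6
  endloop
 endfacet
 facet normal 0.262 0.804 -0.533
  outer loop
   vertex 3.6 2.2 0.9
   vertex 0.2 5.1 3.6
   vertex 5.0 3.6 3.7
  endloop
 endfacet
 facet normal 0.890 0.021 -0.455
  outer loop
   vertex 3.6 2.2 0.9
   vertex 5.0 3.6 3.7
   vertex 4.5 0.9 2.6
  endloop
 endfacet
 facet normal 0.276 -0.687 -0.672
  outer loop
   vertex 3.6 2.2 0.9
   vertex 4.5 0.9 2.6
   vertex 1.4 2.0 0.2
  endloop
 endfacet
 facet normal -0.048 0.730 -0.682
  outer loop
   vertex 1.6 2.2 0.4
   vertex 1.4 2.0 0.2
   vertex 0.2 5.1 3.6
  endloop
 endfacet
 facet normal 0.156 0.765 -0.625
  outer loop
   vertex 1.6 2.2 0.4
   vertex 0.2 5.1 3.6
   vertex 3.6 2.2 0.9
  endloop
 endfacet
 facet normal 0.196 0.588 -0.784
  outer loop
   vertex 1.6 2.2 0.4
   vertex 3.6 2.2 0.9
   vertex 1.4 2.0 0.2
  endloop
 endfacet
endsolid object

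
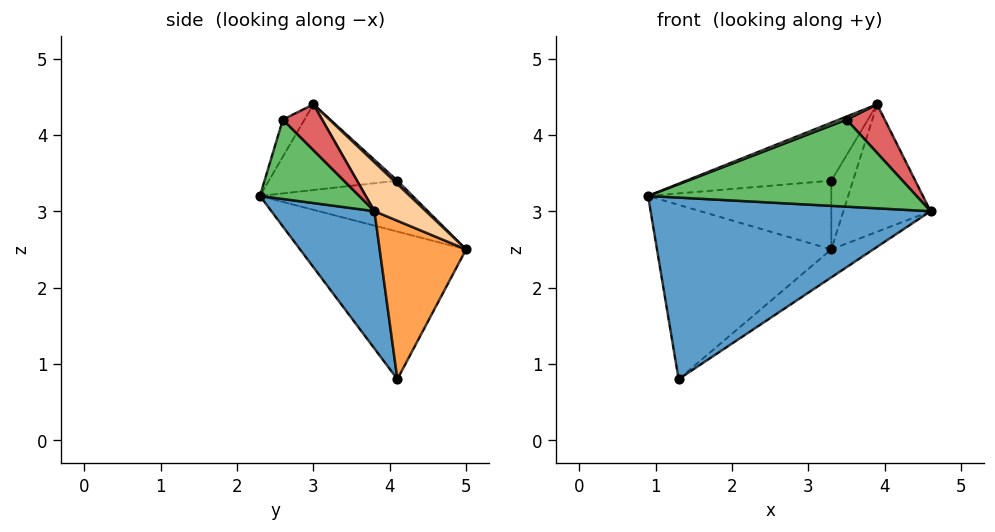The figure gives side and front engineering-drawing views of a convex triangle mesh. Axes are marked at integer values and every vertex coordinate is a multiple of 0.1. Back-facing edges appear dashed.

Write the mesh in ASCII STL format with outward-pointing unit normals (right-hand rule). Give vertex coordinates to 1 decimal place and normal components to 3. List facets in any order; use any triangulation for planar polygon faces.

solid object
 facet normal 0.290 -0.788 -0.543
  outer loop
   vertex 1.3 4.1 0.8
   vertex 4.6 3.8 3.0
   vertex 0.9 2.3 3.2
  endloop
 endfacet
 facet normal -0.634 0.666 0.394
  outer loop
   vertex 1.3 4.1 0.8
   vertex 0.9 2.3 3.2
   vertex 3.3 5.0 2.5
  endloop
 endfacet
 facet normal 0.551 0.268 -0.790
  outer loop
   vertex 1.3 4.1 0.8
   vertex 3.3 5.0 2.5
   vertex 4.6 3.8 3.0
  endloop
 endfacet
 facet normal 0.407 0.690 0.598
  outer loop
   vertex 3.9 3.0 4.4
   vertex 4.6 3.8 3.0
   vertex 3.3 5.0 2.5
  endloop
 endfacet
 facet normal 0.295 -0.797 -0.527
  outer loop
   vertex 3.5 2.6 4.2
   vertex 0.9 2.3 3.2
   vertex 4.6 3.8 3.0
  endloop
 endfacet
 facet normal -0.344 -0.121 0.931
  outer loop
   vertex 3.5 2.6 4.2
   vertex 3.9 3.0 4.4
   vertex 0.9 2.3 3.2
  endloop
 endfacet
 facet normal 0.716 -0.697 -0.040
  outer loop
   vertex 3.5 2.6 4.2
   vertex 4.6 3.8 3.0
   vertex 3.9 3.0 4.4
  endloop
 endfacet
 facet normal -0.508 0.609 0.609
  outer loop
   vertex 3.3 4.1 3.4
   vertex 3.3 5.0 2.5
   vertex 0.9 2.3 3.2
  endloop
 endfacet
 facet normal -0.420 0.474 0.774
  outer loop
   vertex 3.3 4.1 3.4
   vertex 0.9 2.3 3.2
   vertex 3.9 3.0 4.4
  endloop
 endfacet
 facet normal 0.117 0.702 0.702
  outer loop
   vertex 3.3 4.1 3.4
   vertex 3.9 3.0 4.4
   vertex 3.3 5.0 2.5
  endloop
 endfacet
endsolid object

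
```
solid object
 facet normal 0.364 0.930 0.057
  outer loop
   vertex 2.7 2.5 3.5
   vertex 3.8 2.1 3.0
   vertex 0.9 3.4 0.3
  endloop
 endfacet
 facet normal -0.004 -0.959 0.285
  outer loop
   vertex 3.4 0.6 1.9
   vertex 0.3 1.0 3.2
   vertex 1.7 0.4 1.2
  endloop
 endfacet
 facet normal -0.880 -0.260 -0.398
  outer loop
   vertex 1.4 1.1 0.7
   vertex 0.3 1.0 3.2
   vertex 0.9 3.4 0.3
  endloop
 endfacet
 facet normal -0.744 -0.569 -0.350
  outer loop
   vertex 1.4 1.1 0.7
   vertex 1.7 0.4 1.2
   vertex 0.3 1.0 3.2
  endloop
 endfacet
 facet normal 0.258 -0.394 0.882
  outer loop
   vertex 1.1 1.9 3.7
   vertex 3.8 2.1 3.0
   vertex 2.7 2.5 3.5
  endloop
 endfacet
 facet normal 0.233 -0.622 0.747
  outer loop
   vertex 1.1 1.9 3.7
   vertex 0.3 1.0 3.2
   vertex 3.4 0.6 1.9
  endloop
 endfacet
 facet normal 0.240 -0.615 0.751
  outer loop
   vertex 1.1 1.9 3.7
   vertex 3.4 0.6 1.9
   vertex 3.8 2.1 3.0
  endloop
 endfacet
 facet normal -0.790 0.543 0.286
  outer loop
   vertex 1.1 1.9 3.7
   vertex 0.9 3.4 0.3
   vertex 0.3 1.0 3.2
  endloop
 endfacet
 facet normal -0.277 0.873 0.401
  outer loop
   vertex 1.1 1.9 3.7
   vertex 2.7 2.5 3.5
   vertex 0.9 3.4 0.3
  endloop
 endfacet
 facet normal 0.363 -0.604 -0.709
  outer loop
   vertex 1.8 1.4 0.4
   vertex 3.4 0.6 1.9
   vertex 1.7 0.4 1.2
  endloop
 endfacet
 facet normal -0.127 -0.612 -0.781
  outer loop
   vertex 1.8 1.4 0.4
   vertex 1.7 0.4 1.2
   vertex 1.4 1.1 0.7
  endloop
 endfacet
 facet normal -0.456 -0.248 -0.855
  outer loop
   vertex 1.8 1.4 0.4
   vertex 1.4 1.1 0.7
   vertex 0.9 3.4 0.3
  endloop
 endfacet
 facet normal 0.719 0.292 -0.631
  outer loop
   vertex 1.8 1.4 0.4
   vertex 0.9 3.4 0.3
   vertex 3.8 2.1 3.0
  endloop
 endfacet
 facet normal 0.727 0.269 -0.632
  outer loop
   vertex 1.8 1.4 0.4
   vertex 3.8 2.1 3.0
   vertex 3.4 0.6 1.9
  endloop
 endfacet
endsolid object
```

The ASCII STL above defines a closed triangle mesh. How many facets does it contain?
14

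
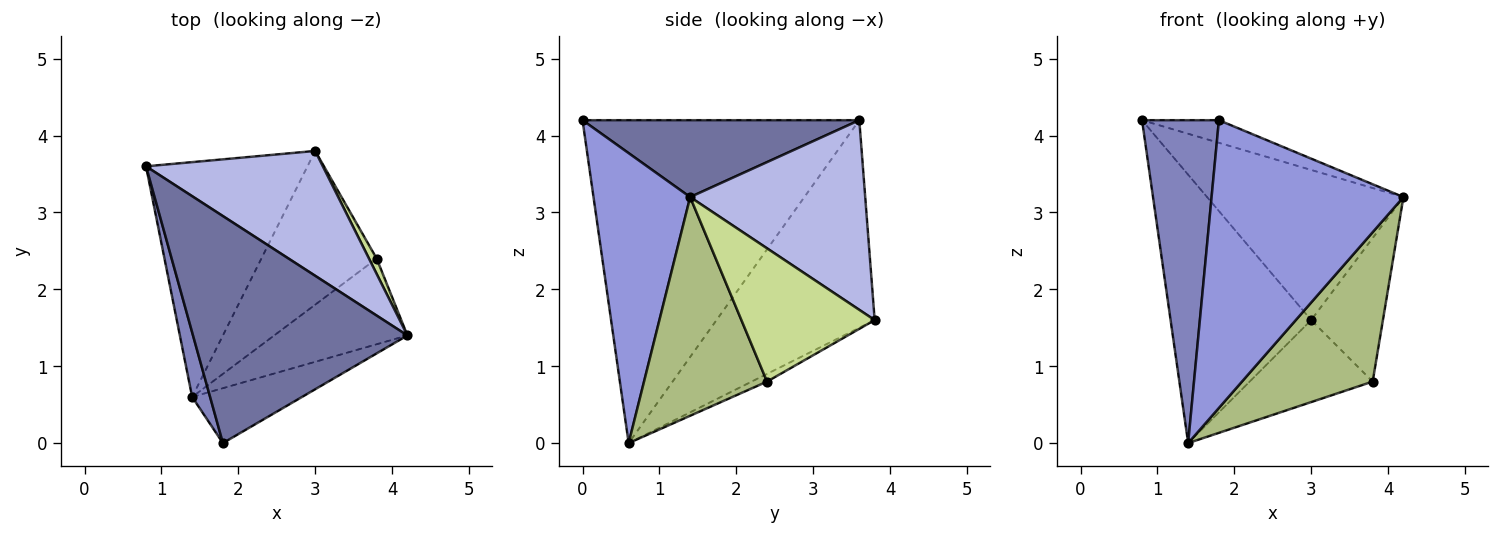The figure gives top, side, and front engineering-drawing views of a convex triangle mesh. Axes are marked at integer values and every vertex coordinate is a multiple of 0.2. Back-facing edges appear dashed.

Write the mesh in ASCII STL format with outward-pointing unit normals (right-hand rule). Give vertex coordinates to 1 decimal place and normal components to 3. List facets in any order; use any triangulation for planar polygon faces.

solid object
 facet normal 0.336 0.093 0.937
  outer loop
   vertex 1.8 0.0 4.2
   vertex 4.2 1.4 3.2
   vertex 0.8 3.6 4.2
  endloop
 endfacet
 facet normal -0.962 -0.267 0.053
  outer loop
   vertex 1.4 0.6 0.0
   vertex 1.8 0.0 4.2
   vertex 0.8 3.6 4.2
  endloop
 endfacet
 facet normal 0.444 -0.880 -0.168
  outer loop
   vertex 1.4 0.6 0.0
   vertex 4.2 1.4 3.2
   vertex 1.8 0.0 4.2
  endloop
 endfacet
 facet normal 0.565 0.634 0.527
  outer loop
   vertex 3.0 3.8 1.6
   vertex 0.8 3.6 4.2
   vertex 4.2 1.4 3.2
  endloop
 endfacet
 facet normal -0.646 0.574 -0.503
  outer loop
   vertex 3.0 3.8 1.6
   vertex 1.4 0.6 0.0
   vertex 0.8 3.6 4.2
  endloop
 endfacet
 facet normal 0.632 -0.672 -0.385
  outer loop
   vertex 3.8 2.4 0.8
   vertex 4.2 1.4 3.2
   vertex 1.4 0.6 0.0
  endloop
 endfacet
 facet normal 0.879 0.473 0.051
  outer loop
   vertex 3.8 2.4 0.8
   vertex 3.0 3.8 1.6
   vertex 4.2 1.4 3.2
  endloop
 endfacet
 facet normal -0.059 0.470 -0.881
  outer loop
   vertex 3.8 2.4 0.8
   vertex 1.4 0.6 0.0
   vertex 3.0 3.8 1.6
  endloop
 endfacet
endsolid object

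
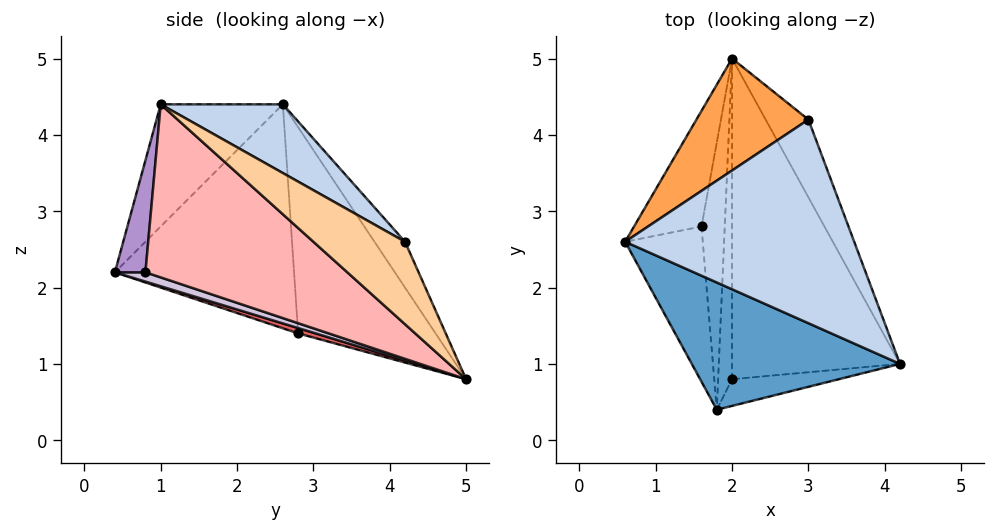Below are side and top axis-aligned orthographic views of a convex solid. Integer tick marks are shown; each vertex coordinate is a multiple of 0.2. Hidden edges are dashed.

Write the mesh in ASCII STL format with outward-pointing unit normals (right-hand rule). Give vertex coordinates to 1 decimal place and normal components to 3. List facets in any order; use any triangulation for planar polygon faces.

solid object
 facet normal -0.334 -0.751 0.569
  outer loop
   vertex 1.8 0.4 2.2
   vertex 4.2 1.0 4.4
   vertex 0.6 2.6 4.4
  endloop
 endfacet
 facet normal 0.241 0.543 0.804
  outer loop
   vertex 3.0 4.2 2.6
   vertex 0.6 2.6 4.4
   vertex 4.2 1.0 4.4
  endloop
 endfacet
 facet normal -0.200 0.849 0.489
  outer loop
   vertex 3.0 4.2 2.6
   vertex 2.0 5.0 0.8
   vertex 0.6 2.6 4.4
  endloop
 endfacet
 facet normal 0.885 0.074 -0.459
  outer loop
   vertex 3.0 4.2 2.6
   vertex 4.2 1.0 4.4
   vertex 2.0 5.0 0.8
  endloop
 endfacet
 facet normal -0.947 0.088 -0.310
  outer loop
   vertex 1.6 2.8 1.4
   vertex 0.6 2.6 4.4
   vertex 2.0 5.0 0.8
  endloop
 endfacet
 facet normal -0.929 -0.185 -0.322
  outer loop
   vertex 1.6 2.8 1.4
   vertex 1.8 0.4 2.2
   vertex 0.6 2.6 4.4
  endloop
 endfacet
 facet normal 0.213 -0.293 -0.932
  outer loop
   vertex 1.6 2.8 1.4
   vertex 2.0 5.0 0.8
   vertex 1.8 0.4 2.2
  endloop
 endfacet
 facet normal 0.699 -0.226 -0.678
  outer loop
   vertex 2.0 0.8 2.2
   vertex 2.0 5.0 0.8
   vertex 4.2 1.0 4.4
  endloop
 endfacet
 facet normal 0.680 -0.340 -0.649
  outer loop
   vertex 2.0 0.8 2.2
   vertex 4.2 1.0 4.4
   vertex 1.8 0.4 2.2
  endloop
 endfacet
 facet normal 0.535 -0.267 -0.802
  outer loop
   vertex 2.0 0.8 2.2
   vertex 1.8 0.4 2.2
   vertex 2.0 5.0 0.8
  endloop
 endfacet
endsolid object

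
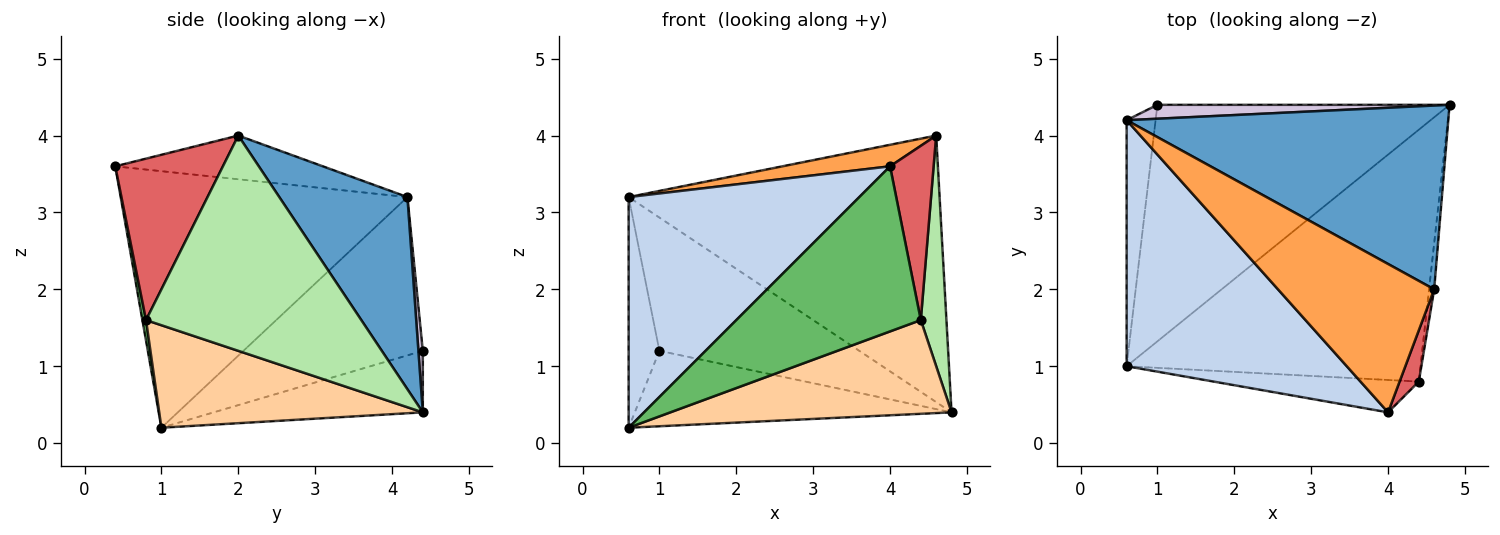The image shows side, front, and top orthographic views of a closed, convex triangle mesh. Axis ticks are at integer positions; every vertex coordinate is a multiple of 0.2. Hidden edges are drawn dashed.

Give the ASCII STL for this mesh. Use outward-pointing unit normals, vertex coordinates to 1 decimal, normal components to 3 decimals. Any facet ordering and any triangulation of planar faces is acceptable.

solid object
 facet normal 0.321 0.780 0.538
  outer loop
   vertex 0.6 4.2 3.2
   vertex 4.6 2.0 4.0
   vertex 4.8 4.4 0.4
  endloop
 endfacet
 facet normal -0.648 -0.521 0.556
  outer loop
   vertex 0.6 4.2 3.2
   vertex 0.6 1.0 0.2
   vertex 4.0 0.4 3.6
  endloop
 endfacet
 facet normal -0.267 -0.138 0.954
  outer loop
   vertex 0.6 4.2 3.2
   vertex 4.0 0.4 3.6
   vertex 4.6 2.0 4.0
  endloop
 endfacet
 facet normal 0.311 -0.331 -0.891
  outer loop
   vertex 4.4 0.8 1.6
   vertex 0.6 1.0 0.2
   vertex 4.8 4.4 0.4
  endloop
 endfacet
 facet normal 0.019 -0.981 -0.192
  outer loop
   vertex 4.4 0.8 1.6
   vertex 4.0 0.4 3.6
   vertex 0.6 1.0 0.2
  endloop
 endfacet
 facet normal 0.993 -0.118 -0.024
  outer loop
   vertex 4.4 0.8 1.6
   vertex 4.8 4.4 0.4
   vertex 4.6 2.0 4.0
  endloop
 endfacet
 facet normal 0.921 -0.373 0.110
  outer loop
   vertex 4.4 0.8 1.6
   vertex 4.6 2.0 4.0
   vertex 4.0 0.4 3.6
  endloop
 endfacet
 facet normal -0.197 0.298 -0.934
  outer loop
   vertex 1.0 4.4 1.2
   vertex 4.8 4.4 0.4
   vertex 0.6 1.0 0.2
  endloop
 endfacet
 facet normal -0.970 0.166 -0.177
  outer loop
   vertex 1.0 4.4 1.2
   vertex 0.6 1.0 0.2
   vertex 0.6 4.2 3.2
  endloop
 endfacet
 facet normal 0.022 0.994 0.104
  outer loop
   vertex 1.0 4.4 1.2
   vertex 0.6 4.2 3.2
   vertex 4.8 4.4 0.4
  endloop
 endfacet
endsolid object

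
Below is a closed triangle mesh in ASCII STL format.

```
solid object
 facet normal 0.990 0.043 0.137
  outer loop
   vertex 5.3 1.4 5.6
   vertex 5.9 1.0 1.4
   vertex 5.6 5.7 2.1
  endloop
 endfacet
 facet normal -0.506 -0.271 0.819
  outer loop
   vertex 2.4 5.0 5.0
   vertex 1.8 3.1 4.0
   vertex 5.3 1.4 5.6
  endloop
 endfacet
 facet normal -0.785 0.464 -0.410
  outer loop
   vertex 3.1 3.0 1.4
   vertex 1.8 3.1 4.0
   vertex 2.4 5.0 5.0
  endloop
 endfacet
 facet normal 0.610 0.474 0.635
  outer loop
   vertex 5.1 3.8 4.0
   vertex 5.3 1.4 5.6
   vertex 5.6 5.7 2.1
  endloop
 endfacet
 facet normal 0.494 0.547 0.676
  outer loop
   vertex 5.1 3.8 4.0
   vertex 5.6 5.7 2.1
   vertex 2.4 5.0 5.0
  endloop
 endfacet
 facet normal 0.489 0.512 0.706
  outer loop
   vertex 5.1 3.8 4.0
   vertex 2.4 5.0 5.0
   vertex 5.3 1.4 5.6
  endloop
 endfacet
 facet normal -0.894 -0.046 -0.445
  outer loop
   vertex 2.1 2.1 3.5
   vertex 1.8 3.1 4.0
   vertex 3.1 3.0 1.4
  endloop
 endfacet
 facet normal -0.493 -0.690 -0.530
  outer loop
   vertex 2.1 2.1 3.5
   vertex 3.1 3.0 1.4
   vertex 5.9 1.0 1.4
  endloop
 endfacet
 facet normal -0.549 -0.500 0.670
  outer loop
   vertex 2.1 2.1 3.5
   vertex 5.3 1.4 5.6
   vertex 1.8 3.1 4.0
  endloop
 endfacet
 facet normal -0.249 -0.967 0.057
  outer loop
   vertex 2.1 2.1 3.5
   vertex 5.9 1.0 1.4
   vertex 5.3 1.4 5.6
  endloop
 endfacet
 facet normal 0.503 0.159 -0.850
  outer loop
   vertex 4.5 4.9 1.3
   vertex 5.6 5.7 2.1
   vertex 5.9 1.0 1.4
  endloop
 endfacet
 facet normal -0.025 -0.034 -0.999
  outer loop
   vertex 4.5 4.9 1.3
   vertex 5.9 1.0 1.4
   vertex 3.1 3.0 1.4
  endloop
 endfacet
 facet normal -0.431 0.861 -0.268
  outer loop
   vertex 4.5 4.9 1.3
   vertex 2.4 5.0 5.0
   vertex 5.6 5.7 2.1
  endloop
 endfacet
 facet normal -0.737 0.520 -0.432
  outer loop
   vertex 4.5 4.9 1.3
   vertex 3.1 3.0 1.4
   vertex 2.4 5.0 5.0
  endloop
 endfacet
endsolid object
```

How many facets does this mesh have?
14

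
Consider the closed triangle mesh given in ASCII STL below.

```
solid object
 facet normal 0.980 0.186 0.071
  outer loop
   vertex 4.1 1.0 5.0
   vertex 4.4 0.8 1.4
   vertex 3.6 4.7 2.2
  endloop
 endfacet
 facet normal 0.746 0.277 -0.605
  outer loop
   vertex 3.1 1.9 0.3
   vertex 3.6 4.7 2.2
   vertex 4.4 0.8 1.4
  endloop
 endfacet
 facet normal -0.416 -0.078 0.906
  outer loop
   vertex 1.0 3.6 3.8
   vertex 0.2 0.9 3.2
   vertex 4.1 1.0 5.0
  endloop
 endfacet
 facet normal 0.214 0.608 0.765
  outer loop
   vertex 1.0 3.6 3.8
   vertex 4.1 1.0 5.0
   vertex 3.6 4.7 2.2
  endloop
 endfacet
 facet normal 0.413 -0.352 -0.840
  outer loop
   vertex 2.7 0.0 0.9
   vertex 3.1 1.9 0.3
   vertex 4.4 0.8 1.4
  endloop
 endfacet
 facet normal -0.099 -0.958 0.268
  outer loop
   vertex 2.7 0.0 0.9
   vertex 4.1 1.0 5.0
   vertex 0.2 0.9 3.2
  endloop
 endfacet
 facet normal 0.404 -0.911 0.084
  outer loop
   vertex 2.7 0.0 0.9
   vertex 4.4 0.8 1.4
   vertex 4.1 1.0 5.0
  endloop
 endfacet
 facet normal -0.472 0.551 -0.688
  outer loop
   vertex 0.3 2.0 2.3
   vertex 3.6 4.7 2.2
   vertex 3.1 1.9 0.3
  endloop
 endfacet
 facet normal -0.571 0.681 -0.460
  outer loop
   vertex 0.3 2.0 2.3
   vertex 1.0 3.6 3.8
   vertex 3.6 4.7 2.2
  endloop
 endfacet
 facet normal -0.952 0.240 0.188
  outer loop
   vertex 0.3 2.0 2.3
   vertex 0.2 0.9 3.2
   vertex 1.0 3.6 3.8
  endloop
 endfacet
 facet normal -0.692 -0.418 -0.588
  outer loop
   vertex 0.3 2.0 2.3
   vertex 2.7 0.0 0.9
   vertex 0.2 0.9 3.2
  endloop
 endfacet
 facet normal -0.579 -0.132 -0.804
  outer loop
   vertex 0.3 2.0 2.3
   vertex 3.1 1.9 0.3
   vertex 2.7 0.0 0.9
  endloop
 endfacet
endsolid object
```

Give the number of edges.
18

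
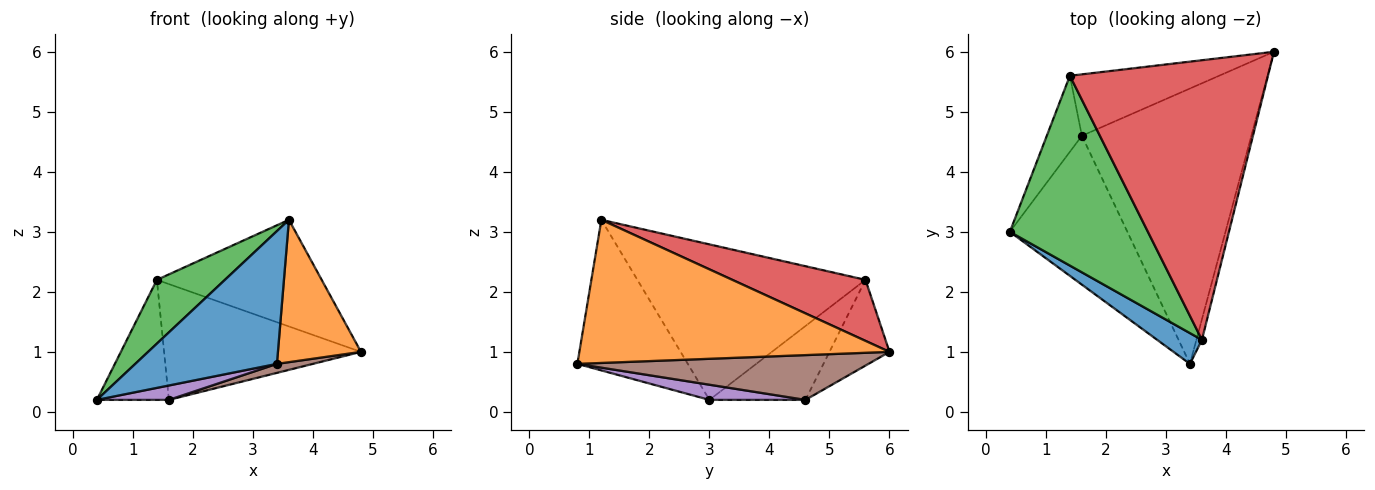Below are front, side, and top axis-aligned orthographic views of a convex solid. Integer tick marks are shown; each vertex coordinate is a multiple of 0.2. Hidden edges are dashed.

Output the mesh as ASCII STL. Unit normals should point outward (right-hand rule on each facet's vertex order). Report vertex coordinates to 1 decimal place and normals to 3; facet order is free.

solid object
 facet normal -0.605 -0.776 0.180
  outer loop
   vertex 3.6 1.2 3.2
   vertex 0.4 3.0 0.2
   vertex 3.4 0.8 0.8
  endloop
 endfacet
 facet normal 0.965 -0.258 -0.037
  outer loop
   vertex 3.6 1.2 3.2
   vertex 3.4 0.8 0.8
   vertex 4.8 6.0 1.0
  endloop
 endfacet
 facet normal -0.730 -0.218 0.648
  outer loop
   vertex 1.4 5.6 2.2
   vertex 0.4 3.0 0.2
   vertex 3.6 1.2 3.2
  endloop
 endfacet
 facet normal 0.277 0.342 0.898
  outer loop
   vertex 1.4 5.6 2.2
   vertex 3.6 1.2 3.2
   vertex 4.8 6.0 1.0
  endloop
 endfacet
 facet normal 0.127 -0.096 -0.987
  outer loop
   vertex 1.6 4.6 0.2
   vertex 3.4 0.8 0.8
   vertex 0.4 3.0 0.2
  endloop
 endfacet
 facet normal 0.255 -0.032 -0.966
  outer loop
   vertex 1.6 4.6 0.2
   vertex 4.8 6.0 1.0
   vertex 3.4 0.8 0.8
  endloop
 endfacet
 facet normal -0.748 0.561 -0.355
  outer loop
   vertex 1.6 4.6 0.2
   vertex 0.4 3.0 0.2
   vertex 1.4 5.6 2.2
  endloop
 endfacet
 facet normal -0.260 0.853 -0.453
  outer loop
   vertex 1.6 4.6 0.2
   vertex 1.4 5.6 2.2
   vertex 4.8 6.0 1.0
  endloop
 endfacet
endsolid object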